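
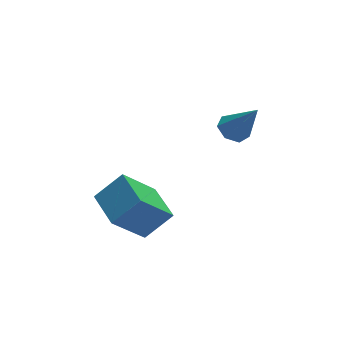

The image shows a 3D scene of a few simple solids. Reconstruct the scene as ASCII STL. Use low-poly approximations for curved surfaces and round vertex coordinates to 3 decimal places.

solid 
facet normal -0.689 -0.093 0.718
outer loop
vertex -2.711 0.443 -1.283
vertex -2.698 2.246 -1.037
vertex -3.848 0.597 -2.354
endloop
endfacet
facet normal -0.006 -0.991 -0.136
outer loop
vertex -2.402 0.794 -3.863
vertex -2.711 0.443 -1.283
vertex -3.848 0.597 -2.354
endloop
endfacet
facet normal -0.689 -0.094 0.719
outer loop
vertex -3.848 0.597 -2.354
vertex -2.698 2.246 -1.037
vertex -3.836 2.4 -2.107
endloop
endfacet
facet normal -0.725 0.098 -0.682
outer loop
vertex -3.836 2.4 -2.107
vertex -2.402 0.794 -3.863
vertex -3.848 0.597 -2.354
endloop
endfacet
facet normal 0.725 -0.098 0.682
outer loop
vertex -2.711 0.443 -1.283
vertex -1.252 2.443 -2.546
vertex -2.698 2.246 -1.037
endloop
endfacet
facet normal -0.007 -0.991 -0.136
outer loop
vertex -1.264 0.64 -2.793
vertex -2.711 0.443 -1.283
vertex -2.402 0.794 -3.863
endloop
endfacet
facet normal 0.725 -0.098 0.682
outer loop
vertex -1.264 0.64 -2.793
vertex -1.252 2.443 -2.546
vertex -2.711 0.443 -1.283
endloop
endfacet
facet normal 0.007 0.991 0.136
outer loop
vertex -2.698 2.246 -1.037
vertex -1.252 2.443 -2.546
vertex -3.836 2.4 -2.107
endloop
endfacet
facet normal -0.725 0.098 -0.682
outer loop
vertex -2.389 2.597 -3.617
vertex -2.402 0.794 -3.863
vertex -3.836 2.4 -2.107
endloop
endfacet
facet normal 0.007 0.991 0.136
outer loop
vertex -3.836 2.4 -2.107
vertex -1.252 2.443 -2.546
vertex -2.389 2.597 -3.617
endloop
endfacet
facet normal 0.689 0.093 -0.719
outer loop
vertex -2.389 2.597 -3.617
vertex -1.264 0.64 -2.793
vertex -2.402 0.794 -3.863
endloop
endfacet
facet normal 0.689 0.094 -0.718
outer loop
vertex -1.252 2.443 -2.546
vertex -1.264 0.64 -2.793
vertex -2.389 2.597 -3.617
endloop
endfacet
facet normal -0.266 0.510 -0.818
outer loop
vertex 2.26 1.482 0.902
vertex 1.563 1.291 1.01
vertex 1.919 1.878 1.26
endloop
endfacet
facet normal 0.843 0.395 0.366
outer loop
vertex 2.26 1.482 0.902
vertex 1.919 1.878 1.26
vertex 2.077 0.309 2.59
endloop
endfacet
facet normal -0.265 0.509 -0.819
outer loop
vertex 1.919 1.878 1.26
vertex 1.563 1.291 1.01
vertex 1.31 1.833 1.429
endloop
endfacet
facet normal 0.159 0.648 0.745
outer loop
vertex 1.919 1.878 1.26
vertex 1.31 1.833 1.429
vertex 2.077 0.309 2.59
endloop
endfacet
facet normal -0.266 0.509 -0.819
outer loop
vertex 1.31 1.833 1.429
vertex 1.563 1.291 1.01
vertex 0.892 1.38 1.283
endloop
endfacet
facet normal -0.579 0.289 0.762
outer loop
vertex 1.31 1.833 1.429
vertex 0.892 1.38 1.283
vertex 2.077 0.309 2.59
endloop
endfacet
facet normal -0.266 0.509 -0.819
outer loop
vertex 0.892 1.38 1.283
vertex 1.563 1.291 1.01
vertex 0.98 0.86 0.931
endloop
endfacet
facet normal -0.817 -0.412 0.404
outer loop
vertex 0.892 1.38 1.283
vertex 0.98 0.86 0.931
vertex 2.077 0.309 2.59
endloop
endfacet
facet normal -0.265 0.509 -0.819
outer loop
vertex 0.98 0.86 0.931
vertex 1.563 1.291 1.01
vertex 1.507 0.665 0.639
endloop
endfacet
facet normal -0.375 -0.925 -0.059
outer loop
vertex 0.98 0.86 0.931
vertex 1.507 0.665 0.639
vertex 2.077 0.309 2.59
endloop
endfacet
facet normal -0.266 0.509 -0.819
outer loop
vertex 1.507 0.665 0.639
vertex 1.563 1.291 1.01
vertex 2.077 0.942 0.626
endloop
endfacet
facet normal 0.415 -0.866 -0.279
outer loop
vertex 1.507 0.665 0.639
vertex 2.077 0.942 0.626
vertex 2.077 0.309 2.59
endloop
endfacet
facet normal -0.266 0.509 -0.819
outer loop
vertex 2.077 0.942 0.626
vertex 1.563 1.291 1.01
vertex 2.26 1.482 0.902
endloop
endfacet
facet normal 0.956 -0.278 -0.090
outer loop
vertex 2.077 0.942 0.626
vertex 2.26 1.482 0.902
vertex 2.077 0.309 2.59
endloop
endfacet

endsolid


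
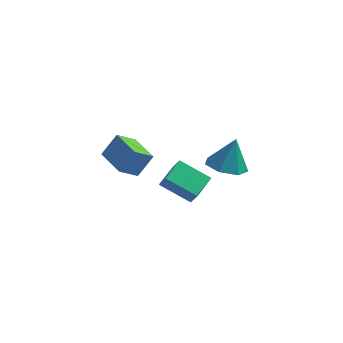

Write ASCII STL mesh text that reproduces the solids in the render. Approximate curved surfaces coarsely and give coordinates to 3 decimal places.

solid 
facet normal -0.695 0.713 0.086
outer loop
vertex -2.927 2.189 0.081
vertex -2.21 2.974 -0.632
vertex -3.584 1.694 -1.126
endloop
endfacet
facet normal -0.560 -0.613 0.557
outer loop
vertex -2.27 0.346 -1.288
vertex -2.927 2.189 0.081
vertex -3.584 1.694 -1.126
endloop
endfacet
facet normal -0.696 0.713 0.086
outer loop
vertex -3.584 1.694 -1.126
vertex -2.21 2.974 -0.632
vertex -2.867 2.479 -1.838
endloop
endfacet
facet normal -0.450 -0.339 -0.826
outer loop
vertex -2.867 2.479 -1.838
vertex -2.27 0.346 -1.288
vertex -3.584 1.694 -1.126
endloop
endfacet
facet normal 0.450 0.339 0.826
outer loop
vertex -2.927 2.189 0.081
vertex -0.896 1.626 -0.794
vertex -2.21 2.974 -0.632
endloop
endfacet
facet normal -0.560 -0.613 0.557
outer loop
vertex -1.613 0.841 -0.082
vertex -2.927 2.189 0.081
vertex -2.27 0.346 -1.288
endloop
endfacet
facet normal 0.450 0.339 0.826
outer loop
vertex -1.613 0.841 -0.082
vertex -0.896 1.626 -0.794
vertex -2.927 2.189 0.081
endloop
endfacet
facet normal 0.560 0.613 -0.557
outer loop
vertex -2.21 2.974 -0.632
vertex -0.896 1.626 -0.794
vertex -2.867 2.479 -1.838
endloop
endfacet
facet normal -0.450 -0.339 -0.826
outer loop
vertex -1.553 1.131 -2.001
vertex -2.27 0.346 -1.288
vertex -2.867 2.479 -1.838
endloop
endfacet
facet normal 0.560 0.613 -0.557
outer loop
vertex -2.867 2.479 -1.838
vertex -0.896 1.626 -0.794
vertex -1.553 1.131 -2.001
endloop
endfacet
facet normal 0.695 -0.713 -0.086
outer loop
vertex -1.553 1.131 -2.001
vertex -1.613 0.841 -0.082
vertex -2.27 0.346 -1.288
endloop
endfacet
facet normal 0.696 -0.713 -0.086
outer loop
vertex -0.896 1.626 -0.794
vertex -1.613 0.841 -0.082
vertex -1.553 1.131 -2.001
endloop
endfacet
facet normal -0.211 -0.212 -0.954
outer loop
vertex 4.048 -0.64 1.027
vertex 3.504 -1.507 1.34
vertex 3.145 -0.509 1.198
endloop
endfacet
facet normal 0.185 0.950 0.251
outer loop
vertex 4.048 -0.64 1.027
vertex 3.145 -0.509 1.198
vertex 3.876 -1.133 3.02
endloop
endfacet
facet normal -0.212 -0.212 -0.954
outer loop
vertex 3.145 -0.509 1.198
vertex 3.504 -1.507 1.34
vertex 2.512 -1.129 1.476
endloop
endfacet
facet normal -0.513 0.728 0.455
outer loop
vertex 3.145 -0.509 1.198
vertex 2.512 -1.129 1.476
vertex 3.876 -1.133 3.02
endloop
endfacet
facet normal -0.212 -0.212 -0.954
outer loop
vertex 2.512 -1.129 1.476
vertex 3.504 -1.507 1.34
vertex 2.626 -2.033 1.652
endloop
endfacet
facet normal -0.749 0.034 0.662
outer loop
vertex 2.512 -1.129 1.476
vertex 2.626 -2.033 1.652
vertex 3.876 -1.133 3.02
endloop
endfacet
facet normal -0.212 -0.212 -0.954
outer loop
vertex 2.626 -2.033 1.652
vertex 3.504 -1.507 1.34
vertex 3.401 -2.541 1.593
endloop
endfacet
facet normal -0.344 -0.608 0.715
outer loop
vertex 2.626 -2.033 1.652
vertex 3.401 -2.541 1.593
vertex 3.876 -1.133 3.02
endloop
endfacet
facet normal -0.211 -0.212 -0.954
outer loop
vertex 3.401 -2.541 1.593
vertex 3.504 -1.507 1.34
vertex 4.254 -2.27 1.344
endloop
endfacet
facet normal 0.395 -0.716 0.575
outer loop
vertex 3.401 -2.541 1.593
vertex 4.254 -2.27 1.344
vertex 3.876 -1.133 3.02
endloop
endfacet
facet normal -0.211 -0.212 -0.954
outer loop
vertex 4.254 -2.27 1.344
vertex 3.504 -1.507 1.34
vertex 4.542 -1.424 1.092
endloop
endfacet
facet normal 0.914 -0.208 0.347
outer loop
vertex 4.254 -2.27 1.344
vertex 4.542 -1.424 1.092
vertex 3.876 -1.133 3.02
endloop
endfacet
facet normal -0.211 -0.212 -0.954
outer loop
vertex 4.542 -1.424 1.092
vertex 3.504 -1.507 1.34
vertex 4.048 -0.64 1.027
endloop
endfacet
facet normal 0.821 0.534 0.203
outer loop
vertex 4.542 -1.424 1.092
vertex 4.048 -0.64 1.027
vertex 3.876 -1.133 3.02
endloop
endfacet
facet normal -0.449 0.376 -0.811
outer loop
vertex -0.566 4.122 -3.117
vertex 1.102 4.028 -4.083
vertex -0.917 2.697 -3.583
endloop
endfacet
facet normal -0.864 0.049 0.501
outer loop
vertex -0.482 2.332 -2.797
vertex -0.566 4.122 -3.117
vertex -0.917 2.697 -3.583
endloop
endfacet
facet normal -0.448 0.375 -0.811
outer loop
vertex -0.917 2.697 -3.583
vertex 1.102 4.028 -4.083
vertex 0.751 2.602 -4.549
endloop
endfacet
facet normal -0.228 -0.925 -0.303
outer loop
vertex 0.751 2.602 -4.549
vertex -0.482 2.332 -2.797
vertex -0.917 2.697 -3.583
endloop
endfacet
facet normal 0.228 0.925 0.303
outer loop
vertex -0.566 4.122 -3.117
vertex 1.537 3.663 -3.297
vertex 1.102 4.028 -4.083
endloop
endfacet
facet normal -0.864 0.049 0.501
outer loop
vertex -0.131 3.758 -2.331
vertex -0.566 4.122 -3.117
vertex -0.482 2.332 -2.797
endloop
endfacet
facet normal 0.228 0.926 0.302
outer loop
vertex -0.131 3.758 -2.331
vertex 1.537 3.663 -3.297
vertex -0.566 4.122 -3.117
endloop
endfacet
facet normal 0.864 -0.049 -0.501
outer loop
vertex 1.102 4.028 -4.083
vertex 1.537 3.663 -3.297
vertex 0.751 2.602 -4.549
endloop
endfacet
facet normal -0.227 -0.926 -0.303
outer loop
vertex 1.186 2.238 -3.763
vertex -0.482 2.332 -2.797
vertex 0.751 2.602 -4.549
endloop
endfacet
facet normal 0.864 -0.049 -0.501
outer loop
vertex 0.751 2.602 -4.549
vertex 1.537 3.663 -3.297
vertex 1.186 2.238 -3.763
endloop
endfacet
facet normal 0.449 -0.375 0.811
outer loop
vertex 1.186 2.238 -3.763
vertex -0.131 3.758 -2.331
vertex -0.482 2.332 -2.797
endloop
endfacet
facet normal 0.448 -0.376 0.811
outer loop
vertex 1.537 3.663 -3.297
vertex -0.131 3.758 -2.331
vertex 1.186 2.238 -3.763
endloop
endfacet

endsolid


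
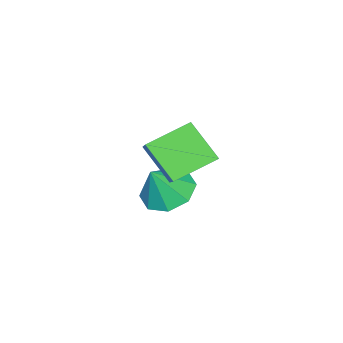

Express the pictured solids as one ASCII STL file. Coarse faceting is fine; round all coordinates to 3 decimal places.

solid 
facet normal -0.755 0.522 0.397
outer loop
vertex -0.475 -2.52 0.842
vertex 0.921 -1.46 2.104
vertex -0.283 -1.306 -0.39
endloop
endfacet
facet normal -0.646 -0.491 -0.584
outer loop
vertex 1.039 -2.22 -1.084
vertex -0.475 -2.52 0.842
vertex -0.283 -1.306 -0.39
endloop
endfacet
facet normal -0.755 0.522 0.397
outer loop
vertex -0.283 -1.306 -0.39
vertex 0.921 -1.46 2.104
vertex 1.113 -0.246 0.872
endloop
endfacet
facet normal 0.111 0.697 -0.708
outer loop
vertex 1.113 -0.246 0.872
vertex 1.039 -2.22 -1.084
vertex -0.283 -1.306 -0.39
endloop
endfacet
facet normal -0.111 -0.697 0.708
outer loop
vertex -0.475 -2.52 0.842
vertex 2.243 -2.374 1.41
vertex 0.921 -1.46 2.104
endloop
endfacet
facet normal -0.646 -0.491 -0.584
outer loop
vertex 0.847 -3.434 0.148
vertex -0.475 -2.52 0.842
vertex 1.039 -2.22 -1.084
endloop
endfacet
facet normal -0.111 -0.697 0.708
outer loop
vertex 0.847 -3.434 0.148
vertex 2.243 -2.374 1.41
vertex -0.475 -2.52 0.842
endloop
endfacet
facet normal 0.646 0.491 0.584
outer loop
vertex 0.921 -1.46 2.104
vertex 2.243 -2.374 1.41
vertex 1.113 -0.246 0.872
endloop
endfacet
facet normal 0.111 0.697 -0.708
outer loop
vertex 2.435 -1.16 0.178
vertex 1.039 -2.22 -1.084
vertex 1.113 -0.246 0.872
endloop
endfacet
facet normal 0.646 0.491 0.584
outer loop
vertex 1.113 -0.246 0.872
vertex 2.243 -2.374 1.41
vertex 2.435 -1.16 0.178
endloop
endfacet
facet normal 0.755 -0.522 -0.397
outer loop
vertex 2.435 -1.16 0.178
vertex 0.847 -3.434 0.148
vertex 1.039 -2.22 -1.084
endloop
endfacet
facet normal 0.755 -0.522 -0.397
outer loop
vertex 2.243 -2.374 1.41
vertex 0.847 -3.434 0.148
vertex 2.435 -1.16 0.178
endloop
endfacet
facet normal -0.502 0.136 -0.854
outer loop
vertex 0.147 -3.716 -3.569
vertex -0.749 -3.465 -3.002
vertex 0.091 -2.9 -3.406
endloop
endfacet
facet normal 0.997 0.056 0.061
outer loop
vertex 0.147 -3.716 -3.569
vertex 0.091 -2.9 -3.406
vertex 0.029 -3.675 -1.678
endloop
endfacet
facet normal -0.502 0.135 -0.854
outer loop
vertex 0.091 -2.9 -3.406
vertex -0.749 -3.465 -3.002
vertex -0.458 -2.415 -3.007
endloop
endfacet
facet normal 0.744 0.599 0.295
outer loop
vertex 0.091 -2.9 -3.406
vertex -0.458 -2.415 -3.007
vertex 0.029 -3.675 -1.678
endloop
endfacet
facet normal -0.503 0.135 -0.854
outer loop
vertex -0.458 -2.415 -3.007
vertex -0.749 -3.465 -3.002
vertex -1.177 -2.545 -2.604
endloop
endfacet
facet normal 0.217 0.747 0.628
outer loop
vertex -0.458 -2.415 -3.007
vertex -1.177 -2.545 -2.604
vertex 0.029 -3.675 -1.678
endloop
endfacet
facet normal -0.502 0.136 -0.854
outer loop
vertex -1.177 -2.545 -2.604
vertex -0.749 -3.465 -3.002
vertex -1.646 -3.214 -2.435
endloop
endfacet
facet normal -0.278 0.414 0.867
outer loop
vertex -1.177 -2.545 -2.604
vertex -1.646 -3.214 -2.435
vertex 0.029 -3.675 -1.678
endloop
endfacet
facet normal -0.502 0.136 -0.854
outer loop
vertex -1.646 -3.214 -2.435
vertex -0.749 -3.465 -3.002
vertex -1.589 -4.03 -2.598
endloop
endfacet
facet normal -0.449 -0.205 0.869
outer loop
vertex -1.646 -3.214 -2.435
vertex -1.589 -4.03 -2.598
vertex 0.029 -3.675 -1.678
endloop
endfacet
facet normal -0.502 0.135 -0.854
outer loop
vertex -1.589 -4.03 -2.598
vertex -0.749 -3.465 -3.002
vertex -1.04 -4.515 -2.997
endloop
endfacet
facet normal -0.198 -0.746 0.635
outer loop
vertex -1.589 -4.03 -2.598
vertex -1.04 -4.515 -2.997
vertex 0.029 -3.675 -1.678
endloop
endfacet
facet normal -0.503 0.135 -0.854
outer loop
vertex -1.04 -4.515 -2.997
vertex -0.749 -3.465 -3.002
vertex -0.321 -4.385 -3.4
endloop
endfacet
facet normal 0.331 -0.894 0.302
outer loop
vertex -1.04 -4.515 -2.997
vertex -0.321 -4.385 -3.4
vertex 0.029 -3.675 -1.678
endloop
endfacet
facet normal -0.502 0.136 -0.854
outer loop
vertex -0.321 -4.385 -3.4
vertex -0.749 -3.465 -3.002
vertex 0.147 -3.716 -3.569
endloop
endfacet
facet normal 0.825 -0.561 0.064
outer loop
vertex -0.321 -4.385 -3.4
vertex 0.147 -3.716 -3.569
vertex 0.029 -3.675 -1.678
endloop
endfacet

endsolid


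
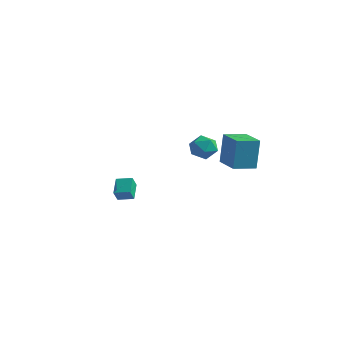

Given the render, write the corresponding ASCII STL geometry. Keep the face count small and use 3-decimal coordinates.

solid 
facet normal -0.885 0.461 -0.072
outer loop
vertex 2.829 1.56 2.841
vertex 3.482 2.785 2.657
vertex 2.834 1.259 0.854
endloop
endfacet
facet normal -0.466 -0.875 0.131
outer loop
vertex 4.418 0.435 0.983
vertex 2.829 1.56 2.841
vertex 2.834 1.259 0.854
endloop
endfacet
facet normal -0.885 0.461 -0.072
outer loop
vertex 2.834 1.259 0.854
vertex 3.482 2.785 2.657
vertex 3.487 2.484 0.67
endloop
endfacet
facet normal 0.003 -0.150 -0.989
outer loop
vertex 3.487 2.484 0.67
vertex 4.418 0.435 0.983
vertex 2.834 1.259 0.854
endloop
endfacet
facet normal -0.003 0.150 0.989
outer loop
vertex 2.829 1.56 2.841
vertex 5.066 1.961 2.786
vertex 3.482 2.785 2.657
endloop
endfacet
facet normal -0.466 -0.875 0.131
outer loop
vertex 4.413 0.736 2.97
vertex 2.829 1.56 2.841
vertex 4.418 0.435 0.983
endloop
endfacet
facet normal -0.003 0.150 0.989
outer loop
vertex 4.413 0.736 2.97
vertex 5.066 1.961 2.786
vertex 2.829 1.56 2.841
endloop
endfacet
facet normal 0.466 0.875 -0.131
outer loop
vertex 3.482 2.785 2.657
vertex 5.066 1.961 2.786
vertex 3.487 2.484 0.67
endloop
endfacet
facet normal 0.003 -0.150 -0.989
outer loop
vertex 5.071 1.66 0.799
vertex 4.418 0.435 0.983
vertex 3.487 2.484 0.67
endloop
endfacet
facet normal 0.466 0.875 -0.131
outer loop
vertex 3.487 2.484 0.67
vertex 5.066 1.961 2.786
vertex 5.071 1.66 0.799
endloop
endfacet
facet normal 0.885 -0.461 0.072
outer loop
vertex 5.071 1.66 0.799
vertex 4.413 0.736 2.97
vertex 4.418 0.435 0.983
endloop
endfacet
facet normal 0.885 -0.461 0.072
outer loop
vertex 5.066 1.961 2.786
vertex 4.413 0.736 2.97
vertex 5.071 1.66 0.799
endloop
endfacet
facet normal -0.340 0.770 0.541
outer loop
vertex 3.103 -0.599 2.902
vertex 3.344 -1.014 3.644
vertex 3.912 -0.476 3.235
endloop
endfacet
facet normal -0.110 0.989 -0.099
outer loop
vertex 3.103 -0.599 2.902
vertex 3.912 -0.476 3.235
vertex 3.803 -0.575 2.364
endloop
endfacet
facet normal -0.482 0.639 -0.599
outer loop
vertex 3.103 -0.599 2.902
vertex 3.803 -0.575 2.364
vertex 3.168 -1.175 2.235
endloop
endfacet
facet normal -0.942 0.204 -0.268
outer loop
vertex 3.103 -0.599 2.902
vertex 3.168 -1.175 2.235
vertex 2.884 -1.446 3.026
endloop
endfacet
facet normal -0.854 0.285 0.436
outer loop
vertex 3.103 -0.599 2.902
vertex 2.884 -1.446 3.026
vertex 3.344 -1.014 3.644
endloop
endfacet
facet normal 0.575 0.802 -0.163
outer loop
vertex 3.803 -0.575 2.364
vertex 3.912 -0.476 3.235
vertex 4.476 -0.974 2.774
endloop
endfacet
facet normal 0.203 0.448 0.871
outer loop
vertex 3.912 -0.476 3.235
vertex 3.344 -1.014 3.644
vertex 4.192 -1.245 3.565
endloop
endfacet
facet normal -0.627 -0.337 0.702
outer loop
vertex 3.344 -1.014 3.644
vertex 2.884 -1.446 3.026
vertex 3.557 -1.845 3.436
endloop
endfacet
facet normal -0.769 -0.467 -0.436
outer loop
vertex 2.884 -1.446 3.026
vertex 3.168 -1.175 2.235
vertex 3.448 -1.944 2.565
endloop
endfacet
facet normal -0.026 0.236 -0.971
outer loop
vertex 3.168 -1.175 2.235
vertex 3.803 -0.575 2.364
vertex 4.016 -1.406 2.156
endloop
endfacet
facet normal 0.942 -0.204 0.268
outer loop
vertex 4.257 -1.821 2.898
vertex 4.476 -0.974 2.774
vertex 4.192 -1.245 3.565
endloop
endfacet
facet normal 0.482 -0.639 0.599
outer loop
vertex 4.257 -1.821 2.898
vertex 4.192 -1.245 3.565
vertex 3.557 -1.845 3.436
endloop
endfacet
facet normal 0.110 -0.989 0.099
outer loop
vertex 4.257 -1.821 2.898
vertex 3.557 -1.845 3.436
vertex 3.448 -1.944 2.565
endloop
endfacet
facet normal 0.340 -0.770 -0.541
outer loop
vertex 4.257 -1.821 2.898
vertex 3.448 -1.944 2.565
vertex 4.016 -1.406 2.156
endloop
endfacet
facet normal 0.854 -0.285 -0.436
outer loop
vertex 4.257 -1.821 2.898
vertex 4.016 -1.406 2.156
vertex 4.476 -0.974 2.774
endloop
endfacet
facet normal 0.769 0.467 0.436
outer loop
vertex 4.192 -1.245 3.565
vertex 4.476 -0.974 2.774
vertex 3.912 -0.476 3.235
endloop
endfacet
facet normal 0.026 -0.236 0.971
outer loop
vertex 3.557 -1.845 3.436
vertex 4.192 -1.245 3.565
vertex 3.344 -1.014 3.644
endloop
endfacet
facet normal -0.575 -0.802 0.163
outer loop
vertex 3.448 -1.944 2.565
vertex 3.557 -1.845 3.436
vertex 2.884 -1.446 3.026
endloop
endfacet
facet normal -0.203 -0.448 -0.871
outer loop
vertex 4.016 -1.406 2.156
vertex 3.448 -1.944 2.565
vertex 3.168 -1.175 2.235
endloop
endfacet
facet normal 0.627 0.337 -0.702
outer loop
vertex 4.476 -0.974 2.774
vertex 4.016 -1.406 2.156
vertex 3.803 -0.575 2.364
endloop
endfacet
facet normal -0.873 -0.461 -0.159
outer loop
vertex -3.567 -0.419 -2.782
vertex -4.158 0.465 -2.106
vertex -3.686 0.058 -3.511
endloop
endfacet
facet normal 0.469 -0.702 -0.536
outer loop
vertex -2.822 0.515 -3.354
vertex -3.567 -0.419 -2.782
vertex -3.686 0.058 -3.511
endloop
endfacet
facet normal -0.873 -0.461 -0.160
outer loop
vertex -3.686 0.058 -3.511
vertex -4.158 0.465 -2.106
vertex -4.277 0.943 -2.836
endloop
endfacet
facet normal -0.136 0.542 -0.829
outer loop
vertex -4.277 0.943 -2.836
vertex -2.822 0.515 -3.354
vertex -3.686 0.058 -3.511
endloop
endfacet
facet normal 0.136 -0.543 0.829
outer loop
vertex -3.567 -0.419 -2.782
vertex -3.294 0.922 -1.949
vertex -4.158 0.465 -2.106
endloop
endfacet
facet normal 0.469 -0.702 -0.536
outer loop
vertex -2.703 0.037 -2.624
vertex -3.567 -0.419 -2.782
vertex -2.822 0.515 -3.354
endloop
endfacet
facet normal 0.135 -0.542 0.829
outer loop
vertex -2.703 0.037 -2.624
vertex -3.294 0.922 -1.949
vertex -3.567 -0.419 -2.782
endloop
endfacet
facet normal -0.469 0.702 0.536
outer loop
vertex -4.158 0.465 -2.106
vertex -3.294 0.922 -1.949
vertex -4.277 0.943 -2.836
endloop
endfacet
facet normal -0.135 0.543 -0.829
outer loop
vertex -3.413 1.399 -2.678
vertex -2.822 0.515 -3.354
vertex -4.277 0.943 -2.836
endloop
endfacet
facet normal -0.469 0.702 0.536
outer loop
vertex -4.277 0.943 -2.836
vertex -3.294 0.922 -1.949
vertex -3.413 1.399 -2.678
endloop
endfacet
facet normal 0.873 0.461 0.160
outer loop
vertex -3.413 1.399 -2.678
vertex -2.703 0.037 -2.624
vertex -2.822 0.515 -3.354
endloop
endfacet
facet normal 0.873 0.461 0.159
outer loop
vertex -3.294 0.922 -1.949
vertex -2.703 0.037 -2.624
vertex -3.413 1.399 -2.678
endloop
endfacet

endsolid


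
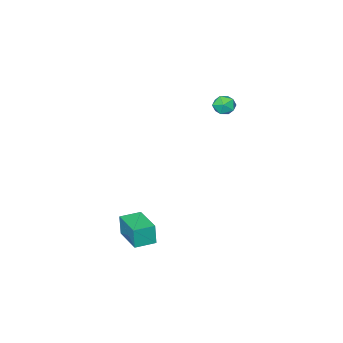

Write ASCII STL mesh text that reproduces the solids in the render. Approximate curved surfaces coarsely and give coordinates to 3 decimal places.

solid 
facet normal -0.943 0.334 0.019
outer loop
vertex 2.861 -0.791 -2.7
vertex 3.442 0.843 -2.563
vertex 2.871 -0.699 -3.836
endloop
endfacet
facet normal -0.334 -0.939 -0.079
outer loop
vertex 3.898 -1.063 -3.857
vertex 2.861 -0.791 -2.7
vertex 2.871 -0.699 -3.836
endloop
endfacet
facet normal -0.943 0.334 0.019
outer loop
vertex 2.871 -0.699 -3.836
vertex 3.442 0.843 -2.563
vertex 3.452 0.935 -3.699
endloop
endfacet
facet normal 0.008 0.081 -0.997
outer loop
vertex 3.452 0.935 -3.699
vertex 3.898 -1.063 -3.857
vertex 2.871 -0.699 -3.836
endloop
endfacet
facet normal -0.008 -0.081 0.997
outer loop
vertex 2.861 -0.791 -2.7
vertex 4.469 0.479 -2.584
vertex 3.442 0.843 -2.563
endloop
endfacet
facet normal -0.334 -0.939 -0.079
outer loop
vertex 3.888 -1.155 -2.721
vertex 2.861 -0.791 -2.7
vertex 3.898 -1.063 -3.857
endloop
endfacet
facet normal -0.008 -0.081 0.997
outer loop
vertex 3.888 -1.155 -2.721
vertex 4.469 0.479 -2.584
vertex 2.861 -0.791 -2.7
endloop
endfacet
facet normal 0.334 0.939 0.079
outer loop
vertex 3.442 0.843 -2.563
vertex 4.469 0.479 -2.584
vertex 3.452 0.935 -3.699
endloop
endfacet
facet normal 0.008 0.081 -0.997
outer loop
vertex 4.479 0.571 -3.72
vertex 3.898 -1.063 -3.857
vertex 3.452 0.935 -3.699
endloop
endfacet
facet normal 0.334 0.939 0.079
outer loop
vertex 3.452 0.935 -3.699
vertex 4.469 0.479 -2.584
vertex 4.479 0.571 -3.72
endloop
endfacet
facet normal 0.943 -0.334 -0.019
outer loop
vertex 4.479 0.571 -3.72
vertex 3.888 -1.155 -2.721
vertex 3.898 -1.063 -3.857
endloop
endfacet
facet normal 0.943 -0.334 -0.019
outer loop
vertex 4.469 0.479 -2.584
vertex 3.888 -1.155 -2.721
vertex 4.479 0.571 -3.72
endloop
endfacet
facet normal 0.178 0.345 0.922
outer loop
vertex -1.654 0.737 3.892
vertex -1.299 0.207 4.022
vertex -1.014 0.736 3.769
endloop
endfacet
facet normal 0.090 0.883 0.462
outer loop
vertex -1.654 0.737 3.892
vertex -1.014 0.736 3.769
vertex -1.427 1.002 3.341
endloop
endfacet
facet normal -0.554 0.816 0.164
outer loop
vertex -1.654 0.737 3.892
vertex -1.427 1.002 3.341
vertex -1.968 0.637 3.329
endloop
endfacet
facet normal -0.866 0.237 0.441
outer loop
vertex -1.654 0.737 3.892
vertex -1.968 0.637 3.329
vertex -1.888 0.146 3.75
endloop
endfacet
facet normal -0.414 -0.054 0.909
outer loop
vertex -1.654 0.737 3.892
vertex -1.888 0.146 3.75
vertex -1.299 0.207 4.022
endloop
endfacet
facet normal 0.580 0.812 -0.055
outer loop
vertex -1.427 1.002 3.341
vertex -1.014 0.736 3.769
vertex -0.932 0.634 3.13
endloop
endfacet
facet normal 0.720 -0.057 0.691
outer loop
vertex -1.014 0.736 3.769
vertex -1.299 0.207 4.022
vertex -0.852 0.143 3.551
endloop
endfacet
facet normal -0.237 -0.703 0.671
outer loop
vertex -1.299 0.207 4.022
vertex -1.888 0.146 3.75
vertex -1.393 -0.222 3.539
endloop
endfacet
facet normal -0.969 -0.233 -0.087
outer loop
vertex -1.888 0.146 3.75
vertex -1.968 0.637 3.329
vertex -1.806 0.044 3.111
endloop
endfacet
facet normal -0.464 0.705 -0.536
outer loop
vertex -1.968 0.637 3.329
vertex -1.427 1.002 3.341
vertex -1.521 0.573 2.858
endloop
endfacet
facet normal 0.866 -0.237 -0.441
outer loop
vertex -1.166 0.043 2.988
vertex -0.932 0.634 3.13
vertex -0.852 0.143 3.551
endloop
endfacet
facet normal 0.554 -0.816 -0.164
outer loop
vertex -1.166 0.043 2.988
vertex -0.852 0.143 3.551
vertex -1.393 -0.222 3.539
endloop
endfacet
facet normal -0.090 -0.883 -0.462
outer loop
vertex -1.166 0.043 2.988
vertex -1.393 -0.222 3.539
vertex -1.806 0.044 3.111
endloop
endfacet
facet normal -0.178 -0.345 -0.922
outer loop
vertex -1.166 0.043 2.988
vertex -1.806 0.044 3.111
vertex -1.521 0.573 2.858
endloop
endfacet
facet normal 0.414 0.054 -0.909
outer loop
vertex -1.166 0.043 2.988
vertex -1.521 0.573 2.858
vertex -0.932 0.634 3.13
endloop
endfacet
facet normal 0.969 0.233 0.087
outer loop
vertex -0.852 0.143 3.551
vertex -0.932 0.634 3.13
vertex -1.014 0.736 3.769
endloop
endfacet
facet normal 0.464 -0.705 0.536
outer loop
vertex -1.393 -0.222 3.539
vertex -0.852 0.143 3.551
vertex -1.299 0.207 4.022
endloop
endfacet
facet normal -0.580 -0.812 0.055
outer loop
vertex -1.806 0.044 3.111
vertex -1.393 -0.222 3.539
vertex -1.888 0.146 3.75
endloop
endfacet
facet normal -0.720 0.057 -0.691
outer loop
vertex -1.521 0.573 2.858
vertex -1.806 0.044 3.111
vertex -1.968 0.637 3.329
endloop
endfacet
facet normal 0.237 0.703 -0.671
outer loop
vertex -0.932 0.634 3.13
vertex -1.521 0.573 2.858
vertex -1.427 1.002 3.341
endloop
endfacet

endsolid


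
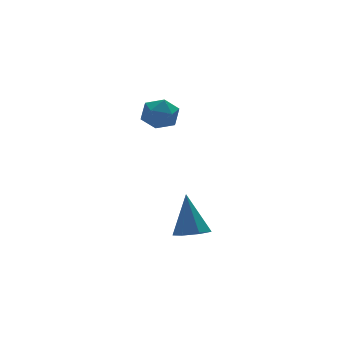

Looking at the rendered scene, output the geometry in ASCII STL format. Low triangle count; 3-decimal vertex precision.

solid 
facet normal -0.431 0.005 0.902
outer loop
vertex -1.001 3.398 1.729
vertex -1.124 2.546 1.675
vertex -0.398 2.856 2.02
endloop
endfacet
facet normal 0.059 0.522 0.851
outer loop
vertex -1.001 3.398 1.729
vertex -0.398 2.856 2.02
vertex -0.168 3.557 1.574
endloop
endfacet
facet normal -0.124 0.944 0.305
outer loop
vertex -1.001 3.398 1.729
vertex -0.168 3.557 1.574
vertex -0.753 3.681 0.953
endloop
endfacet
facet normal -0.726 0.688 0.019
outer loop
vertex -1.001 3.398 1.729
vertex -0.753 3.681 0.953
vertex -1.344 3.056 1.015
endloop
endfacet
facet normal -0.915 0.108 0.388
outer loop
vertex -1.001 3.398 1.729
vertex -1.344 3.056 1.015
vertex -1.124 2.546 1.675
endloop
endfacet
facet normal 0.684 0.218 0.696
outer loop
vertex -0.168 3.557 1.574
vertex -0.398 2.856 2.02
vertex 0.224 2.804 1.425
endloop
endfacet
facet normal -0.106 -0.618 0.779
outer loop
vertex -0.398 2.856 2.02
vertex -1.124 2.546 1.675
vertex -0.367 2.179 1.487
endloop
endfacet
facet normal -0.890 -0.453 -0.053
outer loop
vertex -1.124 2.546 1.675
vertex -1.344 3.056 1.015
vertex -0.952 2.303 0.866
endloop
endfacet
facet normal -0.582 0.486 -0.651
outer loop
vertex -1.344 3.056 1.015
vertex -0.753 3.681 0.953
vertex -0.722 3.004 0.42
endloop
endfacet
facet normal 0.390 0.901 -0.188
outer loop
vertex -0.753 3.681 0.953
vertex -0.168 3.557 1.574
vertex 0.004 3.314 0.765
endloop
endfacet
facet normal 0.726 -0.688 -0.019
outer loop
vertex -0.119 2.462 0.711
vertex 0.224 2.804 1.425
vertex -0.367 2.179 1.487
endloop
endfacet
facet normal 0.124 -0.944 -0.305
outer loop
vertex -0.119 2.462 0.711
vertex -0.367 2.179 1.487
vertex -0.952 2.303 0.866
endloop
endfacet
facet normal -0.059 -0.522 -0.851
outer loop
vertex -0.119 2.462 0.711
vertex -0.952 2.303 0.866
vertex -0.722 3.004 0.42
endloop
endfacet
facet normal 0.431 -0.005 -0.902
outer loop
vertex -0.119 2.462 0.711
vertex -0.722 3.004 0.42
vertex 0.004 3.314 0.765
endloop
endfacet
facet normal 0.915 -0.108 -0.388
outer loop
vertex -0.119 2.462 0.711
vertex 0.004 3.314 0.765
vertex 0.224 2.804 1.425
endloop
endfacet
facet normal 0.582 -0.486 0.651
outer loop
vertex -0.367 2.179 1.487
vertex 0.224 2.804 1.425
vertex -0.398 2.856 2.02
endloop
endfacet
facet normal -0.390 -0.901 0.188
outer loop
vertex -0.952 2.303 0.866
vertex -0.367 2.179 1.487
vertex -1.124 2.546 1.675
endloop
endfacet
facet normal -0.684 -0.218 -0.696
outer loop
vertex -0.722 3.004 0.42
vertex -0.952 2.303 0.866
vertex -1.344 3.056 1.015
endloop
endfacet
facet normal 0.106 0.618 -0.779
outer loop
vertex 0.004 3.314 0.765
vertex -0.722 3.004 0.42
vertex -0.753 3.681 0.953
endloop
endfacet
facet normal 0.890 0.453 0.053
outer loop
vertex 0.224 2.804 1.425
vertex 0.004 3.314 0.765
vertex -0.168 3.557 1.574
endloop
endfacet
facet normal -0.039 -0.402 -0.915
outer loop
vertex -0.857 -2.587 -2.723
vertex -1.437 -2.128 -2.9
vertex -0.691 -2.005 -2.986
endloop
endfacet
facet normal 0.922 -0.093 0.376
outer loop
vertex -0.857 -2.587 -2.723
vertex -0.691 -2.005 -2.986
vertex -1.363 -1.372 -1.18
endloop
endfacet
facet normal -0.039 -0.402 -0.915
outer loop
vertex -0.691 -2.005 -2.986
vertex -1.437 -2.128 -2.9
vertex -1.087 -1.516 -3.184
endloop
endfacet
facet normal 0.764 0.643 0.059
outer loop
vertex -0.691 -2.005 -2.986
vertex -1.087 -1.516 -3.184
vertex -1.363 -1.372 -1.18
endloop
endfacet
facet normal -0.040 -0.402 -0.915
outer loop
vertex -1.087 -1.516 -3.184
vertex -1.437 -2.128 -2.9
vertex -1.745 -1.487 -3.168
endloop
endfacet
facet normal 0.042 0.997 -0.066
outer loop
vertex -1.087 -1.516 -3.184
vertex -1.745 -1.487 -3.168
vertex -1.363 -1.372 -1.18
endloop
endfacet
facet normal -0.039 -0.401 -0.915
outer loop
vertex -1.745 -1.487 -3.168
vertex -1.437 -2.128 -2.9
vertex -2.172 -1.941 -2.951
endloop
endfacet
facet normal -0.702 0.706 0.094
outer loop
vertex -1.745 -1.487 -3.168
vertex -2.172 -1.941 -2.951
vertex -1.363 -1.372 -1.18
endloop
endfacet
facet normal -0.039 -0.402 -0.915
outer loop
vertex -2.172 -1.941 -2.951
vertex -1.437 -2.128 -2.9
vertex -2.044 -2.536 -2.695
endloop
endfacet
facet normal -0.908 -0.015 0.419
outer loop
vertex -2.172 -1.941 -2.951
vertex -2.044 -2.536 -2.695
vertex -1.363 -1.372 -1.18
endloop
endfacet
facet normal -0.039 -0.402 -0.915
outer loop
vertex -2.044 -2.536 -2.695
vertex -1.437 -2.128 -2.9
vertex -1.459 -2.823 -2.594
endloop
endfacet
facet normal -0.419 -0.619 0.664
outer loop
vertex -2.044 -2.536 -2.695
vertex -1.459 -2.823 -2.594
vertex -1.363 -1.372 -1.18
endloop
endfacet
facet normal -0.039 -0.402 -0.915
outer loop
vertex -1.459 -2.823 -2.594
vertex -1.437 -2.128 -2.9
vertex -0.857 -2.587 -2.723
endloop
endfacet
facet normal 0.395 -0.654 0.645
outer loop
vertex -1.459 -2.823 -2.594
vertex -0.857 -2.587 -2.723
vertex -1.363 -1.372 -1.18
endloop
endfacet

endsolid


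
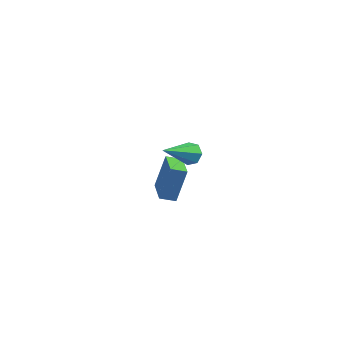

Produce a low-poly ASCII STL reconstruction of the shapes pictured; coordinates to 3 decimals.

solid 
facet normal 0.367 0.685 -0.630
outer loop
vertex 4.884 -1.913 1.053
vertex 4.353 -1.827 0.837
vertex 4.611 -1.557 1.281
endloop
endfacet
facet normal 0.647 0.007 0.763
outer loop
vertex 4.884 -1.913 1.053
vertex 4.611 -1.557 1.281
vertex 3.567 -3.293 2.183
endloop
endfacet
facet normal 0.367 0.685 -0.630
outer loop
vertex 4.611 -1.557 1.281
vertex 4.353 -1.827 0.837
vertex 4.143 -1.404 1.175
endloop
endfacet
facet normal -0.041 0.480 0.876
outer loop
vertex 4.611 -1.557 1.281
vertex 4.143 -1.404 1.175
vertex 3.567 -3.293 2.183
endloop
endfacet
facet normal 0.367 0.685 -0.629
outer loop
vertex 4.143 -1.404 1.175
vertex 4.353 -1.827 0.837
vertex 3.834 -1.57 0.814
endloop
endfacet
facet normal -0.766 0.468 0.440
outer loop
vertex 4.143 -1.404 1.175
vertex 3.834 -1.57 0.814
vertex 3.567 -3.293 2.183
endloop
endfacet
facet normal 0.367 0.685 -0.630
outer loop
vertex 3.834 -1.57 0.814
vertex 4.353 -1.827 0.837
vertex 3.915 -1.929 0.471
endloop
endfacet
facet normal -0.977 -0.017 -0.212
outer loop
vertex 3.834 -1.57 0.814
vertex 3.915 -1.929 0.471
vertex 3.567 -3.293 2.183
endloop
endfacet
facet normal 0.366 0.685 -0.629
outer loop
vertex 3.915 -1.929 0.471
vertex 4.353 -1.827 0.837
vertex 4.326 -2.211 0.403
endloop
endfacet
facet normal -0.519 -0.614 -0.595
outer loop
vertex 3.915 -1.929 0.471
vertex 4.326 -2.211 0.403
vertex 3.567 -3.293 2.183
endloop
endfacet
facet normal 0.366 0.685 -0.629
outer loop
vertex 4.326 -2.211 0.403
vertex 4.353 -1.827 0.837
vertex 4.758 -2.204 0.662
endloop
endfacet
facet normal 0.264 -0.870 -0.416
outer loop
vertex 4.326 -2.211 0.403
vertex 4.758 -2.204 0.662
vertex 3.567 -3.293 2.183
endloop
endfacet
facet normal 0.367 0.686 -0.629
outer loop
vertex 4.758 -2.204 0.662
vertex 4.353 -1.827 0.837
vertex 4.884 -1.913 1.053
endloop
endfacet
facet normal 0.783 -0.593 0.189
outer loop
vertex 4.758 -2.204 0.662
vertex 4.884 -1.913 1.053
vertex 3.567 -3.293 2.183
endloop
endfacet
facet normal -0.889 -0.336 0.311
outer loop
vertex 2.73 0.5 -2.854
vertex 2.118 1.755 -3.246
vertex 2.411 -0.164 -4.486
endloop
endfacet
facet normal 0.422 -0.866 0.270
outer loop
vertex 3.122 0.105 -4.734
vertex 2.73 0.5 -2.854
vertex 2.411 -0.164 -4.486
endloop
endfacet
facet normal -0.889 -0.337 0.311
outer loop
vertex 2.411 -0.164 -4.486
vertex 2.118 1.755 -3.246
vertex 1.799 1.091 -4.877
endloop
endfacet
facet normal -0.178 -0.371 -0.912
outer loop
vertex 1.799 1.091 -4.877
vertex 3.122 0.105 -4.734
vertex 2.411 -0.164 -4.486
endloop
endfacet
facet normal 0.177 0.371 0.911
outer loop
vertex 2.73 0.5 -2.854
vertex 2.829 2.024 -3.494
vertex 2.118 1.755 -3.246
endloop
endfacet
facet normal 0.422 -0.866 0.270
outer loop
vertex 3.441 0.769 -3.103
vertex 2.73 0.5 -2.854
vertex 3.122 0.105 -4.734
endloop
endfacet
facet normal 0.179 0.371 0.911
outer loop
vertex 3.441 0.769 -3.103
vertex 2.829 2.024 -3.494
vertex 2.73 0.5 -2.854
endloop
endfacet
facet normal -0.422 0.866 -0.270
outer loop
vertex 2.118 1.755 -3.246
vertex 2.829 2.024 -3.494
vertex 1.799 1.091 -4.877
endloop
endfacet
facet normal -0.178 -0.372 -0.911
outer loop
vertex 2.51 1.36 -5.126
vertex 3.122 0.105 -4.734
vertex 1.799 1.091 -4.877
endloop
endfacet
facet normal -0.422 0.866 -0.270
outer loop
vertex 1.799 1.091 -4.877
vertex 2.829 2.024 -3.494
vertex 2.51 1.36 -5.126
endloop
endfacet
facet normal 0.889 0.336 -0.311
outer loop
vertex 2.51 1.36 -5.126
vertex 3.441 0.769 -3.103
vertex 3.122 0.105 -4.734
endloop
endfacet
facet normal 0.889 0.337 -0.311
outer loop
vertex 2.829 2.024 -3.494
vertex 3.441 0.769 -3.103
vertex 2.51 1.36 -5.126
endloop
endfacet

endsolid


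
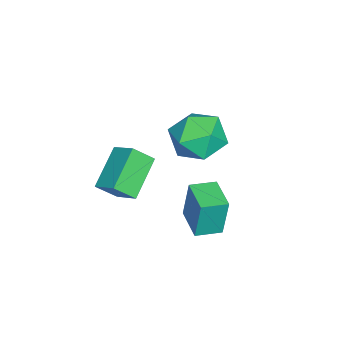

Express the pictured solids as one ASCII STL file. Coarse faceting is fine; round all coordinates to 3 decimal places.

solid 
facet normal -0.839 -0.541 0.053
outer loop
vertex -0.599 -1.529 1.98
vertex -1.18 -0.639 1.859
vertex -0.57 -1.742 0.273
endloop
endfacet
facet normal 0.543 -0.832 0.113
outer loop
vertex 0.58 -1.001 0.201
vertex -0.599 -1.529 1.98
vertex -0.57 -1.742 0.273
endloop
endfacet
facet normal -0.840 -0.540 0.053
outer loop
vertex -0.57 -1.742 0.273
vertex -1.18 -0.639 1.859
vertex -1.151 -0.851 0.153
endloop
endfacet
facet normal 0.017 -0.123 -0.992
outer loop
vertex -1.151 -0.851 0.153
vertex 0.58 -1.001 0.201
vertex -0.57 -1.742 0.273
endloop
endfacet
facet normal -0.017 0.123 0.992
outer loop
vertex -0.599 -1.529 1.98
vertex -0.03 0.102 1.787
vertex -1.18 -0.639 1.859
endloop
endfacet
facet normal 0.543 -0.832 0.113
outer loop
vertex 0.551 -0.789 1.907
vertex -0.599 -1.529 1.98
vertex 0.58 -1.001 0.201
endloop
endfacet
facet normal -0.016 0.123 0.992
outer loop
vertex 0.551 -0.789 1.907
vertex -0.03 0.102 1.787
vertex -0.599 -1.529 1.98
endloop
endfacet
facet normal -0.543 0.832 -0.113
outer loop
vertex -1.18 -0.639 1.859
vertex -0.03 0.102 1.787
vertex -1.151 -0.851 0.153
endloop
endfacet
facet normal 0.017 -0.124 -0.992
outer loop
vertex -0.001 -0.111 0.08
vertex 0.58 -1.001 0.201
vertex -1.151 -0.851 0.153
endloop
endfacet
facet normal -0.543 0.832 -0.113
outer loop
vertex -1.151 -0.851 0.153
vertex -0.03 0.102 1.787
vertex -0.001 -0.111 0.08
endloop
endfacet
facet normal 0.839 0.541 -0.053
outer loop
vertex -0.001 -0.111 0.08
vertex 0.551 -0.789 1.907
vertex 0.58 -1.001 0.201
endloop
endfacet
facet normal 0.840 0.540 -0.053
outer loop
vertex -0.03 0.102 1.787
vertex 0.551 -0.789 1.907
vertex -0.001 -0.111 0.08
endloop
endfacet
facet normal -0.592 0.801 0.089
outer loop
vertex -3.379 -0.742 2.165
vertex -4.365 -1.449 1.963
vertex -3.958 -1.276 3.11
endloop
endfacet
facet normal -0.006 0.872 0.489
outer loop
vertex -3.379 -0.742 2.165
vertex -3.958 -1.276 3.11
vertex -2.729 -1.249 3.078
endloop
endfacet
facet normal 0.561 0.825 0.059
outer loop
vertex -3.379 -0.742 2.165
vertex -2.729 -1.249 3.078
vertex -2.376 -1.406 1.91
endloop
endfacet
facet normal 0.325 0.725 -0.608
outer loop
vertex -3.379 -0.742 2.165
vertex -2.376 -1.406 1.91
vertex -3.387 -1.53 1.221
endloop
endfacet
facet normal -0.388 0.709 -0.589
outer loop
vertex -3.379 -0.742 2.165
vertex -3.387 -1.53 1.221
vertex -4.365 -1.449 1.963
endloop
endfacet
facet normal 0.017 0.324 0.946
outer loop
vertex -2.729 -1.249 3.078
vertex -3.958 -1.276 3.11
vertex -3.313 -2.27 3.439
endloop
endfacet
facet normal -0.931 0.209 0.299
outer loop
vertex -3.958 -1.276 3.11
vertex -4.365 -1.449 1.963
vertex -4.324 -2.394 2.75
endloop
endfacet
facet normal -0.600 0.061 -0.798
outer loop
vertex -4.365 -1.449 1.963
vertex -3.387 -1.53 1.221
vertex -3.971 -2.551 1.582
endloop
endfacet
facet normal 0.554 0.085 -0.828
outer loop
vertex -3.387 -1.53 1.221
vertex -2.376 -1.406 1.91
vertex -2.742 -2.524 1.55
endloop
endfacet
facet normal 0.936 0.248 0.249
outer loop
vertex -2.376 -1.406 1.91
vertex -2.729 -1.249 3.078
vertex -2.335 -2.351 2.697
endloop
endfacet
facet normal -0.325 -0.725 0.608
outer loop
vertex -3.321 -3.058 2.495
vertex -3.313 -2.27 3.439
vertex -4.324 -2.394 2.75
endloop
endfacet
facet normal -0.561 -0.825 -0.059
outer loop
vertex -3.321 -3.058 2.495
vertex -4.324 -2.394 2.75
vertex -3.971 -2.551 1.582
endloop
endfacet
facet normal 0.006 -0.872 -0.489
outer loop
vertex -3.321 -3.058 2.495
vertex -3.971 -2.551 1.582
vertex -2.742 -2.524 1.55
endloop
endfacet
facet normal 0.592 -0.801 -0.089
outer loop
vertex -3.321 -3.058 2.495
vertex -2.742 -2.524 1.55
vertex -2.335 -2.351 2.697
endloop
endfacet
facet normal 0.388 -0.709 0.589
outer loop
vertex -3.321 -3.058 2.495
vertex -2.335 -2.351 2.697
vertex -3.313 -2.27 3.439
endloop
endfacet
facet normal -0.554 -0.085 0.828
outer loop
vertex -4.324 -2.394 2.75
vertex -3.313 -2.27 3.439
vertex -3.958 -1.276 3.11
endloop
endfacet
facet normal -0.936 -0.248 -0.249
outer loop
vertex -3.971 -2.551 1.582
vertex -4.324 -2.394 2.75
vertex -4.365 -1.449 1.963
endloop
endfacet
facet normal -0.017 -0.324 -0.946
outer loop
vertex -2.742 -2.524 1.55
vertex -3.971 -2.551 1.582
vertex -3.387 -1.53 1.221
endloop
endfacet
facet normal 0.931 -0.209 -0.299
outer loop
vertex -2.335 -2.351 2.697
vertex -2.742 -2.524 1.55
vertex -2.376 -1.406 1.91
endloop
endfacet
facet normal 0.600 -0.061 0.798
outer loop
vertex -3.313 -2.27 3.439
vertex -2.335 -2.351 2.697
vertex -2.729 -1.249 3.078
endloop
endfacet
facet normal -0.833 0.147 0.533
outer loop
vertex -0.308 -4.229 3.804
vertex 0.222 -3.371 4.396
vertex -0.647 -3.52 3.079
endloop
endfacet
facet normal -0.453 -0.734 -0.506
outer loop
vertex 0.878 -3.789 2.104
vertex -0.308 -4.229 3.804
vertex -0.647 -3.52 3.079
endloop
endfacet
facet normal -0.833 0.147 0.533
outer loop
vertex -0.647 -3.52 3.079
vertex 0.222 -3.371 4.396
vertex -0.117 -2.661 3.671
endloop
endfacet
facet normal -0.317 0.663 -0.678
outer loop
vertex -0.117 -2.661 3.671
vertex 0.878 -3.789 2.104
vertex -0.647 -3.52 3.079
endloop
endfacet
facet normal 0.317 -0.663 0.678
outer loop
vertex -0.308 -4.229 3.804
vertex 1.747 -3.64 3.421
vertex 0.222 -3.371 4.396
endloop
endfacet
facet normal -0.454 -0.733 -0.506
outer loop
vertex 1.217 -4.499 2.829
vertex -0.308 -4.229 3.804
vertex 0.878 -3.789 2.104
endloop
endfacet
facet normal 0.316 -0.663 0.679
outer loop
vertex 1.217 -4.499 2.829
vertex 1.747 -3.64 3.421
vertex -0.308 -4.229 3.804
endloop
endfacet
facet normal 0.453 0.734 0.506
outer loop
vertex 0.222 -3.371 4.396
vertex 1.747 -3.64 3.421
vertex -0.117 -2.661 3.671
endloop
endfacet
facet normal -0.316 0.663 -0.678
outer loop
vertex 1.408 -2.931 2.696
vertex 0.878 -3.789 2.104
vertex -0.117 -2.661 3.671
endloop
endfacet
facet normal 0.453 0.734 0.506
outer loop
vertex -0.117 -2.661 3.671
vertex 1.747 -3.64 3.421
vertex 1.408 -2.931 2.696
endloop
endfacet
facet normal 0.833 -0.147 -0.533
outer loop
vertex 1.408 -2.931 2.696
vertex 1.217 -4.499 2.829
vertex 0.878 -3.789 2.104
endloop
endfacet
facet normal 0.833 -0.147 -0.533
outer loop
vertex 1.747 -3.64 3.421
vertex 1.217 -4.499 2.829
vertex 1.408 -2.931 2.696
endloop
endfacet

endsolid


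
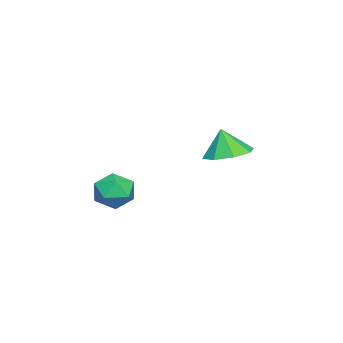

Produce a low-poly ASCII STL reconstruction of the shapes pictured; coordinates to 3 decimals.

solid 
facet normal 0.035 0.241 -0.970
outer loop
vertex 0.558 -0.23 0.64
vertex -0.33 0.007 0.667
vertex 0.465 0.448 0.805
endloop
endfacet
facet normal 0.774 -0.048 0.632
outer loop
vertex 0.558 -0.23 0.64
vertex 0.465 0.448 0.805
vertex -0.37 -0.267 1.773
endloop
endfacet
facet normal 0.035 0.241 -0.970
outer loop
vertex 0.465 0.448 0.805
vertex -0.33 0.007 0.667
vertex -0.094 0.868 0.889
endloop
endfacet
facet normal 0.466 0.470 0.749
outer loop
vertex 0.465 0.448 0.805
vertex -0.094 0.868 0.889
vertex -0.37 -0.267 1.773
endloop
endfacet
facet normal 0.034 0.241 -0.970
outer loop
vertex -0.094 0.868 0.889
vertex -0.33 0.007 0.667
vertex -0.791 0.784 0.844
endloop
endfacet
facet normal -0.125 0.628 0.768
outer loop
vertex -0.094 0.868 0.889
vertex -0.791 0.784 0.844
vertex -0.37 -0.267 1.773
endloop
endfacet
facet normal 0.034 0.241 -0.970
outer loop
vertex -0.791 0.784 0.844
vertex -0.33 0.007 0.667
vertex -1.219 0.245 0.695
endloop
endfacet
facet normal -0.657 0.335 0.676
outer loop
vertex -0.791 0.784 0.844
vertex -1.219 0.245 0.695
vertex -0.37 -0.267 1.773
endloop
endfacet
facet normal 0.034 0.240 -0.970
outer loop
vertex -1.219 0.245 0.695
vertex -0.33 0.007 0.667
vertex -1.126 -0.434 0.53
endloop
endfacet
facet normal -0.815 -0.240 0.528
outer loop
vertex -1.219 0.245 0.695
vertex -1.126 -0.434 0.53
vertex -0.37 -0.267 1.773
endloop
endfacet
facet normal 0.033 0.241 -0.970
outer loop
vertex -1.126 -0.434 0.53
vertex -0.33 0.007 0.667
vertex -0.567 -0.853 0.445
endloop
endfacet
facet normal -0.506 -0.759 0.410
outer loop
vertex -1.126 -0.434 0.53
vertex -0.567 -0.853 0.445
vertex -0.37 -0.267 1.773
endloop
endfacet
facet normal 0.035 0.241 -0.970
outer loop
vertex -0.567 -0.853 0.445
vertex -0.33 0.007 0.667
vertex 0.13 -0.769 0.491
endloop
endfacet
facet normal 0.085 -0.916 0.392
outer loop
vertex -0.567 -0.853 0.445
vertex 0.13 -0.769 0.491
vertex -0.37 -0.267 1.773
endloop
endfacet
facet normal 0.035 0.241 -0.970
outer loop
vertex 0.13 -0.769 0.491
vertex -0.33 0.007 0.667
vertex 0.558 -0.23 0.64
endloop
endfacet
facet normal 0.615 -0.622 0.484
outer loop
vertex 0.13 -0.769 0.491
vertex 0.558 -0.23 0.64
vertex -0.37 -0.267 1.773
endloop
endfacet
facet normal -0.814 -0.408 0.414
outer loop
vertex 2.854 -2.62 0.032
vertex 3.21 -3.335 0.027
vertex 3.29 -2.853 0.66
endloop
endfacet
facet normal -0.740 0.274 0.615
outer loop
vertex 2.854 -2.62 0.032
vertex 3.29 -2.853 0.66
vertex 3.345 -2.102 0.392
endloop
endfacet
facet normal -0.735 0.678 0.027
outer loop
vertex 2.854 -2.62 0.032
vertex 3.345 -2.102 0.392
vertex 3.299 -2.12 -0.405
endloop
endfacet
facet normal -0.806 0.247 -0.538
outer loop
vertex 2.854 -2.62 0.032
vertex 3.299 -2.12 -0.405
vertex 3.216 -2.882 -0.631
endloop
endfacet
facet normal -0.855 -0.424 -0.299
outer loop
vertex 2.854 -2.62 0.032
vertex 3.216 -2.882 -0.631
vertex 3.21 -3.335 0.027
endloop
endfacet
facet normal -0.105 0.341 0.934
outer loop
vertex 3.345 -2.102 0.392
vertex 3.29 -2.853 0.66
vertex 4.004 -2.498 0.611
endloop
endfacet
facet normal -0.226 -0.761 0.608
outer loop
vertex 3.29 -2.853 0.66
vertex 3.21 -3.335 0.027
vertex 3.921 -3.26 0.385
endloop
endfacet
facet normal -0.292 -0.787 -0.544
outer loop
vertex 3.21 -3.335 0.027
vertex 3.216 -2.882 -0.631
vertex 3.875 -3.278 -0.412
endloop
endfacet
facet normal -0.213 0.299 -0.930
outer loop
vertex 3.216 -2.882 -0.631
vertex 3.299 -2.12 -0.405
vertex 3.93 -2.527 -0.68
endloop
endfacet
facet normal -0.096 0.995 -0.017
outer loop
vertex 3.299 -2.12 -0.405
vertex 3.345 -2.102 0.392
vertex 4.01 -2.045 -0.047
endloop
endfacet
facet normal 0.806 -0.247 0.538
outer loop
vertex 4.366 -2.76 -0.052
vertex 4.004 -2.498 0.611
vertex 3.921 -3.26 0.385
endloop
endfacet
facet normal 0.735 -0.678 -0.027
outer loop
vertex 4.366 -2.76 -0.052
vertex 3.921 -3.26 0.385
vertex 3.875 -3.278 -0.412
endloop
endfacet
facet normal 0.740 -0.274 -0.615
outer loop
vertex 4.366 -2.76 -0.052
vertex 3.875 -3.278 -0.412
vertex 3.93 -2.527 -0.68
endloop
endfacet
facet normal 0.814 0.408 -0.414
outer loop
vertex 4.366 -2.76 -0.052
vertex 3.93 -2.527 -0.68
vertex 4.01 -2.045 -0.047
endloop
endfacet
facet normal 0.855 0.424 0.299
outer loop
vertex 4.366 -2.76 -0.052
vertex 4.01 -2.045 -0.047
vertex 4.004 -2.498 0.611
endloop
endfacet
facet normal 0.213 -0.299 0.930
outer loop
vertex 3.921 -3.26 0.385
vertex 4.004 -2.498 0.611
vertex 3.29 -2.853 0.66
endloop
endfacet
facet normal 0.096 -0.995 0.017
outer loop
vertex 3.875 -3.278 -0.412
vertex 3.921 -3.26 0.385
vertex 3.21 -3.335 0.027
endloop
endfacet
facet normal 0.105 -0.341 -0.934
outer loop
vertex 3.93 -2.527 -0.68
vertex 3.875 -3.278 -0.412
vertex 3.216 -2.882 -0.631
endloop
endfacet
facet normal 0.226 0.761 -0.608
outer loop
vertex 4.01 -2.045 -0.047
vertex 3.93 -2.527 -0.68
vertex 3.299 -2.12 -0.405
endloop
endfacet
facet normal 0.292 0.787 0.544
outer loop
vertex 4.004 -2.498 0.611
vertex 4.01 -2.045 -0.047
vertex 3.345 -2.102 0.392
endloop
endfacet

endsolid


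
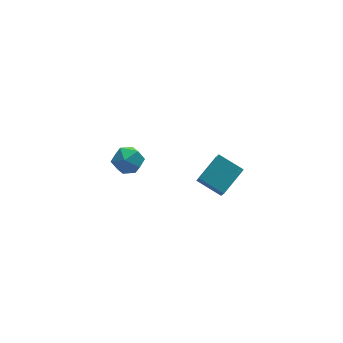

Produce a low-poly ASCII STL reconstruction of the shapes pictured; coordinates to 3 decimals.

solid 
facet normal -0.043 -0.126 0.991
outer loop
vertex -0.819 4.216 -1.01
vertex -0.92 3.136 -1.152
vertex 0.073 3.584 -1.052
endloop
endfacet
facet normal 0.353 0.443 0.824
outer loop
vertex -0.819 4.216 -1.01
vertex 0.073 3.584 -1.052
vertex 0.061 4.549 -1.566
endloop
endfacet
facet normal -0.054 0.892 0.448
outer loop
vertex -0.819 4.216 -1.01
vertex 0.061 4.549 -1.566
vertex -0.938 4.698 -1.984
endloop
endfacet
facet normal -0.702 0.600 0.383
outer loop
vertex -0.819 4.216 -1.01
vertex -0.938 4.698 -1.984
vertex -1.545 3.824 -1.728
endloop
endfacet
facet normal -0.695 -0.030 0.719
outer loop
vertex -0.819 4.216 -1.01
vertex -1.545 3.824 -1.728
vertex -0.92 3.136 -1.152
endloop
endfacet
facet normal 0.886 0.226 0.404
outer loop
vertex 0.061 4.549 -1.566
vertex 0.073 3.584 -1.052
vertex 0.505 3.676 -2.052
endloop
endfacet
facet normal 0.246 -0.696 0.674
outer loop
vertex 0.073 3.584 -1.052
vertex -0.92 3.136 -1.152
vertex -0.102 2.802 -1.796
endloop
endfacet
facet normal -0.809 -0.540 0.232
outer loop
vertex -0.92 3.136 -1.152
vertex -1.545 3.824 -1.728
vertex -1.101 2.951 -2.214
endloop
endfacet
facet normal -0.821 0.479 -0.311
outer loop
vertex -1.545 3.824 -1.728
vertex -0.938 4.698 -1.984
vertex -1.113 3.916 -2.728
endloop
endfacet
facet normal 0.228 0.952 -0.205
outer loop
vertex -0.938 4.698 -1.984
vertex 0.061 4.549 -1.566
vertex -0.12 4.364 -2.628
endloop
endfacet
facet normal 0.702 -0.600 -0.383
outer loop
vertex -0.221 3.284 -2.77
vertex 0.505 3.676 -2.052
vertex -0.102 2.802 -1.796
endloop
endfacet
facet normal 0.054 -0.892 -0.448
outer loop
vertex -0.221 3.284 -2.77
vertex -0.102 2.802 -1.796
vertex -1.101 2.951 -2.214
endloop
endfacet
facet normal -0.353 -0.443 -0.824
outer loop
vertex -0.221 3.284 -2.77
vertex -1.101 2.951 -2.214
vertex -1.113 3.916 -2.728
endloop
endfacet
facet normal 0.043 0.126 -0.991
outer loop
vertex -0.221 3.284 -2.77
vertex -1.113 3.916 -2.728
vertex -0.12 4.364 -2.628
endloop
endfacet
facet normal 0.695 0.030 -0.719
outer loop
vertex -0.221 3.284 -2.77
vertex -0.12 4.364 -2.628
vertex 0.505 3.676 -2.052
endloop
endfacet
facet normal 0.821 -0.479 0.311
outer loop
vertex -0.102 2.802 -1.796
vertex 0.505 3.676 -2.052
vertex 0.073 3.584 -1.052
endloop
endfacet
facet normal -0.228 -0.952 0.205
outer loop
vertex -1.101 2.951 -2.214
vertex -0.102 2.802 -1.796
vertex -0.92 3.136 -1.152
endloop
endfacet
facet normal -0.886 -0.226 -0.404
outer loop
vertex -1.113 3.916 -2.728
vertex -1.101 2.951 -2.214
vertex -1.545 3.824 -1.728
endloop
endfacet
facet normal -0.246 0.696 -0.674
outer loop
vertex -0.12 4.364 -2.628
vertex -1.113 3.916 -2.728
vertex -0.938 4.698 -1.984
endloop
endfacet
facet normal 0.809 0.540 -0.232
outer loop
vertex 0.505 3.676 -2.052
vertex -0.12 4.364 -2.628
vertex 0.061 4.549 -1.566
endloop
endfacet
facet normal -0.622 0.666 0.411
outer loop
vertex 1.108 -3.672 3.102
vertex 2.572 -2.823 3.943
vertex 1.254 -2.892 2.06
endloop
endfacet
facet normal -0.774 -0.450 -0.445
outer loop
vertex 2.288 -3.997 1.377
vertex 1.108 -3.672 3.102
vertex 1.254 -2.892 2.06
endloop
endfacet
facet normal -0.622 0.666 0.411
outer loop
vertex 1.254 -2.892 2.06
vertex 2.572 -2.823 3.943
vertex 2.718 -2.043 2.901
endloop
endfacet
facet normal 0.111 0.596 -0.795
outer loop
vertex 2.718 -2.043 2.901
vertex 2.288 -3.997 1.377
vertex 1.254 -2.892 2.06
endloop
endfacet
facet normal -0.111 -0.596 0.795
outer loop
vertex 1.108 -3.672 3.102
vertex 3.606 -3.928 3.26
vertex 2.572 -2.823 3.943
endloop
endfacet
facet normal -0.774 -0.450 -0.445
outer loop
vertex 2.142 -4.777 2.419
vertex 1.108 -3.672 3.102
vertex 2.288 -3.997 1.377
endloop
endfacet
facet normal -0.111 -0.596 0.795
outer loop
vertex 2.142 -4.777 2.419
vertex 3.606 -3.928 3.26
vertex 1.108 -3.672 3.102
endloop
endfacet
facet normal 0.774 0.450 0.445
outer loop
vertex 2.572 -2.823 3.943
vertex 3.606 -3.928 3.26
vertex 2.718 -2.043 2.901
endloop
endfacet
facet normal 0.111 0.596 -0.795
outer loop
vertex 3.752 -3.148 2.218
vertex 2.288 -3.997 1.377
vertex 2.718 -2.043 2.901
endloop
endfacet
facet normal 0.774 0.450 0.445
outer loop
vertex 2.718 -2.043 2.901
vertex 3.606 -3.928 3.26
vertex 3.752 -3.148 2.218
endloop
endfacet
facet normal 0.622 -0.666 -0.411
outer loop
vertex 3.752 -3.148 2.218
vertex 2.142 -4.777 2.419
vertex 2.288 -3.997 1.377
endloop
endfacet
facet normal 0.622 -0.666 -0.411
outer loop
vertex 3.606 -3.928 3.26
vertex 2.142 -4.777 2.419
vertex 3.752 -3.148 2.218
endloop
endfacet

endsolid


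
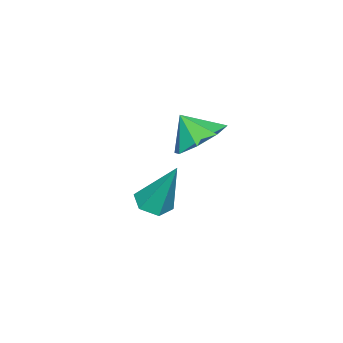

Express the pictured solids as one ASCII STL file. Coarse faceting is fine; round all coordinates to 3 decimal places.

solid 
facet normal -0.046 -0.418 -0.907
outer loop
vertex 0.774 2.044 -3.465
vertex 0.131 2.191 -3.5
vertex 0.581 2.621 -3.721
endloop
endfacet
facet normal 0.933 0.350 0.086
outer loop
vertex 0.774 2.044 -3.465
vertex 0.581 2.621 -3.721
vertex 0.229 3.049 -1.64
endloop
endfacet
facet normal -0.046 -0.418 -0.907
outer loop
vertex 0.581 2.621 -3.721
vertex 0.131 2.191 -3.5
vertex -0.062 2.768 -3.756
endloop
endfacet
facet normal 0.228 0.961 -0.159
outer loop
vertex 0.581 2.621 -3.721
vertex -0.062 2.768 -3.756
vertex 0.229 3.049 -1.64
endloop
endfacet
facet normal -0.048 -0.418 -0.907
outer loop
vertex -0.062 2.768 -3.756
vertex 0.131 2.191 -3.5
vertex -0.511 2.338 -3.534
endloop
endfacet
facet normal -0.692 0.722 -0.001
outer loop
vertex -0.062 2.768 -3.756
vertex -0.511 2.338 -3.534
vertex 0.229 3.049 -1.64
endloop
endfacet
facet normal -0.048 -0.418 -0.907
outer loop
vertex -0.511 2.338 -3.534
vertex 0.131 2.191 -3.5
vertex -0.318 1.761 -3.278
endloop
endfacet
facet normal -0.907 -0.125 0.402
outer loop
vertex -0.511 2.338 -3.534
vertex -0.318 1.761 -3.278
vertex 0.229 3.049 -1.64
endloop
endfacet
facet normal -0.047 -0.419 -0.907
outer loop
vertex -0.318 1.761 -3.278
vertex 0.131 2.191 -3.5
vertex 0.325 1.614 -3.243
endloop
endfacet
facet normal -0.203 -0.736 0.646
outer loop
vertex -0.318 1.761 -3.278
vertex 0.325 1.614 -3.243
vertex 0.229 3.049 -1.64
endloop
endfacet
facet normal -0.047 -0.419 -0.907
outer loop
vertex 0.325 1.614 -3.243
vertex 0.131 2.191 -3.5
vertex 0.774 2.044 -3.465
endloop
endfacet
facet normal 0.717 -0.497 0.488
outer loop
vertex 0.325 1.614 -3.243
vertex 0.774 2.044 -3.465
vertex 0.229 3.049 -1.64
endloop
endfacet
facet normal 0.018 0.651 -0.759
outer loop
vertex 1.314 3.541 -0.182
vertex 0.9 4.178 0.354
vertex 1.781 3.943 0.174
endloop
endfacet
facet normal 0.577 -0.803 0.150
outer loop
vertex 1.314 3.541 -0.182
vertex 1.781 3.943 0.174
vertex 0.88 3.482 1.166
endloop
endfacet
facet normal 0.018 0.650 -0.760
outer loop
vertex 1.781 3.943 0.174
vertex 0.9 4.178 0.354
vertex 1.732 4.483 0.635
endloop
endfacet
facet normal 0.766 -0.376 0.521
outer loop
vertex 1.781 3.943 0.174
vertex 1.732 4.483 0.635
vertex 0.88 3.482 1.166
endloop
endfacet
facet normal 0.018 0.650 -0.760
outer loop
vertex 1.732 4.483 0.635
vertex 0.9 4.178 0.354
vertex 1.195 4.844 0.931
endloop
endfacet
facet normal 0.500 0.034 0.866
outer loop
vertex 1.732 4.483 0.635
vertex 1.195 4.844 0.931
vertex 0.88 3.482 1.166
endloop
endfacet
facet normal 0.017 0.650 -0.759
outer loop
vertex 1.195 4.844 0.931
vertex 0.9 4.178 0.354
vertex 0.485 4.815 0.89
endloop
endfacet
facet normal -0.064 0.184 0.981
outer loop
vertex 1.195 4.844 0.931
vertex 0.485 4.815 0.89
vertex 0.88 3.482 1.166
endloop
endfacet
facet normal 0.018 0.651 -0.759
outer loop
vertex 0.485 4.815 0.89
vertex 0.9 4.178 0.354
vertex 0.018 4.413 0.534
endloop
endfacet
facet normal -0.600 -0.012 0.800
outer loop
vertex 0.485 4.815 0.89
vertex 0.018 4.413 0.534
vertex 0.88 3.482 1.166
endloop
endfacet
facet normal 0.018 0.650 -0.760
outer loop
vertex 0.018 4.413 0.534
vertex 0.9 4.178 0.354
vertex 0.067 3.873 0.073
endloop
endfacet
facet normal -0.789 -0.439 0.430
outer loop
vertex 0.018 4.413 0.534
vertex 0.067 3.873 0.073
vertex 0.88 3.482 1.166
endloop
endfacet
facet normal 0.018 0.651 -0.759
outer loop
vertex 0.067 3.873 0.073
vertex 0.9 4.178 0.354
vertex 0.604 3.512 -0.224
endloop
endfacet
facet normal -0.523 -0.848 0.086
outer loop
vertex 0.067 3.873 0.073
vertex 0.604 3.512 -0.224
vertex 0.88 3.482 1.166
endloop
endfacet
facet normal 0.018 0.651 -0.759
outer loop
vertex 0.604 3.512 -0.224
vertex 0.9 4.178 0.354
vertex 1.314 3.541 -0.182
endloop
endfacet
facet normal 0.043 -0.999 -0.030
outer loop
vertex 0.604 3.512 -0.224
vertex 1.314 3.541 -0.182
vertex 0.88 3.482 1.166
endloop
endfacet

endsolid


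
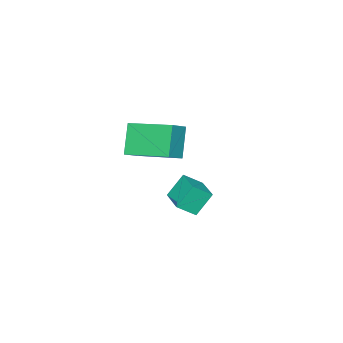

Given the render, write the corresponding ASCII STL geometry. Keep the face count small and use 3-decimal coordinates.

solid 
facet normal -0.421 -0.295 0.858
outer loop
vertex 1.081 -4.086 3.136
vertex 0.674 -2.191 3.587
vertex 0.339 -4.153 2.749
endloop
endfacet
facet normal 0.204 -0.952 -0.226
outer loop
vertex 0.946 -3.729 1.513
vertex 1.081 -4.086 3.136
vertex 0.339 -4.153 2.749
endloop
endfacet
facet normal -0.422 -0.294 0.858
outer loop
vertex 0.339 -4.153 2.749
vertex 0.674 -2.191 3.587
vertex -0.068 -2.258 3.199
endloop
endfacet
facet normal -0.884 -0.080 -0.461
outer loop
vertex -0.068 -2.258 3.199
vertex 0.946 -3.729 1.513
vertex 0.339 -4.153 2.749
endloop
endfacet
facet normal 0.884 0.080 0.461
outer loop
vertex 1.081 -4.086 3.136
vertex 1.281 -1.767 2.351
vertex 0.674 -2.191 3.587
endloop
endfacet
facet normal 0.204 -0.952 -0.226
outer loop
vertex 1.688 -3.662 1.901
vertex 1.081 -4.086 3.136
vertex 0.946 -3.729 1.513
endloop
endfacet
facet normal 0.883 0.080 0.462
outer loop
vertex 1.688 -3.662 1.901
vertex 1.281 -1.767 2.351
vertex 1.081 -4.086 3.136
endloop
endfacet
facet normal -0.204 0.952 0.226
outer loop
vertex 0.674 -2.191 3.587
vertex 1.281 -1.767 2.351
vertex -0.068 -2.258 3.199
endloop
endfacet
facet normal -0.883 -0.080 -0.462
outer loop
vertex 0.539 -1.834 1.964
vertex 0.946 -3.729 1.513
vertex -0.068 -2.258 3.199
endloop
endfacet
facet normal -0.204 0.952 0.227
outer loop
vertex -0.068 -2.258 3.199
vertex 1.281 -1.767 2.351
vertex 0.539 -1.834 1.964
endloop
endfacet
facet normal 0.422 0.295 -0.857
outer loop
vertex 0.539 -1.834 1.964
vertex 1.688 -3.662 1.901
vertex 0.946 -3.729 1.513
endloop
endfacet
facet normal 0.421 0.294 -0.858
outer loop
vertex 1.281 -1.767 2.351
vertex 1.688 -3.662 1.901
vertex 0.539 -1.834 1.964
endloop
endfacet
facet normal -0.545 0.202 0.814
outer loop
vertex -2.279 -4.582 -1.148
vertex -1.513 -3.308 -0.951
vertex -2.891 -4.134 -1.669
endloop
endfacet
facet normal -0.510 -0.850 -0.132
outer loop
vertex -2.247 -4.372 -2.629
vertex -2.279 -4.582 -1.148
vertex -2.891 -4.134 -1.669
endloop
endfacet
facet normal -0.545 0.202 0.814
outer loop
vertex -2.891 -4.134 -1.669
vertex -1.513 -3.308 -0.951
vertex -2.124 -2.859 -1.472
endloop
endfacet
facet normal -0.664 0.487 -0.567
outer loop
vertex -2.124 -2.859 -1.472
vertex -2.247 -4.372 -2.629
vertex -2.891 -4.134 -1.669
endloop
endfacet
facet normal 0.665 -0.487 0.567
outer loop
vertex -2.279 -4.582 -1.148
vertex -0.869 -3.546 -1.911
vertex -1.513 -3.308 -0.951
endloop
endfacet
facet normal -0.512 -0.849 -0.131
outer loop
vertex -1.636 -4.821 -2.108
vertex -2.279 -4.582 -1.148
vertex -2.247 -4.372 -2.629
endloop
endfacet
facet normal 0.665 -0.487 0.566
outer loop
vertex -1.636 -4.821 -2.108
vertex -0.869 -3.546 -1.911
vertex -2.279 -4.582 -1.148
endloop
endfacet
facet normal 0.511 0.849 0.132
outer loop
vertex -1.513 -3.308 -0.951
vertex -0.869 -3.546 -1.911
vertex -2.124 -2.859 -1.472
endloop
endfacet
facet normal -0.665 0.487 -0.566
outer loop
vertex -1.481 -3.098 -2.432
vertex -2.247 -4.372 -2.629
vertex -2.124 -2.859 -1.472
endloop
endfacet
facet normal 0.511 0.850 0.131
outer loop
vertex -2.124 -2.859 -1.472
vertex -0.869 -3.546 -1.911
vertex -1.481 -3.098 -2.432
endloop
endfacet
facet normal 0.545 -0.202 -0.814
outer loop
vertex -1.481 -3.098 -2.432
vertex -1.636 -4.821 -2.108
vertex -2.247 -4.372 -2.629
endloop
endfacet
facet normal 0.545 -0.202 -0.814
outer loop
vertex -0.869 -3.546 -1.911
vertex -1.636 -4.821 -2.108
vertex -1.481 -3.098 -2.432
endloop
endfacet

endsolid


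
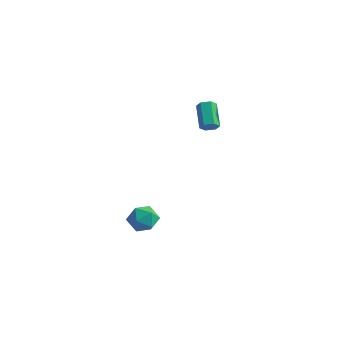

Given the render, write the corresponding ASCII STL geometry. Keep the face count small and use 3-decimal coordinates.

solid 
facet normal 0.185 0.976 0.120
outer loop
vertex -2.983 -1.593 -4.32
vertex -2.839 -1.74 -3.343
vertex -2.07 -1.808 -3.976
endloop
endfacet
facet normal 0.379 0.758 -0.532
outer loop
vertex -2.983 -1.593 -4.32
vertex -2.07 -1.808 -3.976
vertex -2.4 -2.234 -4.818
endloop
endfacet
facet normal -0.197 0.484 -0.853
outer loop
vertex -2.983 -1.593 -4.32
vertex -2.4 -2.234 -4.818
vertex -3.373 -2.429 -4.704
endloop
endfacet
facet normal -0.746 0.532 -0.400
outer loop
vertex -2.983 -1.593 -4.32
vertex -3.373 -2.429 -4.704
vertex -3.644 -2.124 -3.793
endloop
endfacet
facet normal -0.511 0.836 0.201
outer loop
vertex -2.983 -1.593 -4.32
vertex -3.644 -2.124 -3.793
vertex -2.839 -1.74 -3.343
endloop
endfacet
facet normal 0.859 0.235 -0.455
outer loop
vertex -2.4 -2.234 -4.818
vertex -2.07 -1.808 -3.976
vertex -1.896 -2.776 -4.147
endloop
endfacet
facet normal 0.544 0.588 0.598
outer loop
vertex -2.07 -1.808 -3.976
vertex -2.839 -1.74 -3.343
vertex -2.167 -2.471 -3.236
endloop
endfacet
facet normal -0.581 0.363 0.729
outer loop
vertex -2.839 -1.74 -3.343
vertex -3.644 -2.124 -3.793
vertex -3.14 -2.666 -3.122
endloop
endfacet
facet normal -0.961 -0.130 -0.242
outer loop
vertex -3.644 -2.124 -3.793
vertex -3.373 -2.429 -4.704
vertex -3.47 -3.092 -3.964
endloop
endfacet
facet normal -0.072 -0.209 -0.975
outer loop
vertex -3.373 -2.429 -4.704
vertex -2.4 -2.234 -4.818
vertex -2.701 -3.16 -4.597
endloop
endfacet
facet normal 0.746 -0.532 0.400
outer loop
vertex -2.557 -3.307 -3.62
vertex -1.896 -2.776 -4.147
vertex -2.167 -2.471 -3.236
endloop
endfacet
facet normal 0.197 -0.484 0.853
outer loop
vertex -2.557 -3.307 -3.62
vertex -2.167 -2.471 -3.236
vertex -3.14 -2.666 -3.122
endloop
endfacet
facet normal -0.379 -0.758 0.532
outer loop
vertex -2.557 -3.307 -3.62
vertex -3.14 -2.666 -3.122
vertex -3.47 -3.092 -3.964
endloop
endfacet
facet normal -0.185 -0.976 -0.120
outer loop
vertex -2.557 -3.307 -3.62
vertex -3.47 -3.092 -3.964
vertex -2.701 -3.16 -4.597
endloop
endfacet
facet normal 0.511 -0.836 -0.201
outer loop
vertex -2.557 -3.307 -3.62
vertex -2.701 -3.16 -4.597
vertex -1.896 -2.776 -4.147
endloop
endfacet
facet normal 0.961 0.130 0.242
outer loop
vertex -2.167 -2.471 -3.236
vertex -1.896 -2.776 -4.147
vertex -2.07 -1.808 -3.976
endloop
endfacet
facet normal 0.072 0.209 0.975
outer loop
vertex -3.14 -2.666 -3.122
vertex -2.167 -2.471 -3.236
vertex -2.839 -1.74 -3.343
endloop
endfacet
facet normal -0.859 -0.235 0.455
outer loop
vertex -3.47 -3.092 -3.964
vertex -3.14 -2.666 -3.122
vertex -3.644 -2.124 -3.793
endloop
endfacet
facet normal -0.544 -0.588 -0.598
outer loop
vertex -2.701 -3.16 -4.597
vertex -3.47 -3.092 -3.964
vertex -3.373 -2.429 -4.704
endloop
endfacet
facet normal 0.581 -0.363 -0.729
outer loop
vertex -1.896 -2.776 -4.147
vertex -2.701 -3.16 -4.597
vertex -2.4 -2.234 -4.818
endloop
endfacet
facet normal 0.549 -0.585 -0.597
outer loop
vertex 0.147 0.198 3.445
vertex -0.216 0.295 3.016
vertex 0.233 0.638 3.093
endloop
endfacet
facet normal 0.822 0.249 0.512
outer loop
vertex 0.147 0.198 3.445
vertex 0.233 0.638 3.093
vertex -0.781 1.188 4.453
endloop
endfacet
facet normal 0.822 0.249 0.512
outer loop
vertex -0.781 1.188 4.453
vertex 0.233 0.638 3.093
vertex -0.695 1.628 4.101
endloop
endfacet
facet normal -0.549 0.585 0.597
outer loop
vertex -0.781 1.188 4.453
vertex -0.695 1.628 4.101
vertex -1.144 1.285 4.024
endloop
endfacet
facet normal 0.549 -0.585 -0.597
outer loop
vertex 0.233 0.638 3.093
vertex -0.216 0.295 3.016
vertex -0.13 0.735 2.664
endloop
endfacet
facet normal 0.542 0.793 -0.279
outer loop
vertex 0.233 0.638 3.093
vertex -0.13 0.735 2.664
vertex -0.695 1.628 4.101
endloop
endfacet
facet normal 0.542 0.793 -0.279
outer loop
vertex -0.695 1.628 4.101
vertex -0.13 0.735 2.664
vertex -1.058 1.725 3.672
endloop
endfacet
facet normal -0.549 0.585 0.597
outer loop
vertex -0.695 1.628 4.101
vertex -1.058 1.725 3.672
vertex -1.144 1.285 4.024
endloop
endfacet
facet normal 0.549 -0.585 -0.597
outer loop
vertex -0.13 0.735 2.664
vertex -0.216 0.295 3.016
vertex -0.579 0.392 2.587
endloop
endfacet
facet normal -0.280 0.544 -0.791
outer loop
vertex -0.13 0.735 2.664
vertex -0.579 0.392 2.587
vertex -1.058 1.725 3.672
endloop
endfacet
facet normal -0.280 0.544 -0.791
outer loop
vertex -1.058 1.725 3.672
vertex -0.579 0.392 2.587
vertex -1.507 1.382 3.595
endloop
endfacet
facet normal -0.549 0.585 0.597
outer loop
vertex -1.058 1.725 3.672
vertex -1.507 1.382 3.595
vertex -1.144 1.285 4.024
endloop
endfacet
facet normal 0.549 -0.585 -0.597
outer loop
vertex -0.579 0.392 2.587
vertex -0.216 0.295 3.016
vertex -0.665 -0.048 2.939
endloop
endfacet
facet normal -0.822 -0.249 -0.512
outer loop
vertex -0.579 0.392 2.587
vertex -0.665 -0.048 2.939
vertex -1.507 1.382 3.595
endloop
endfacet
facet normal -0.822 -0.249 -0.512
outer loop
vertex -1.507 1.382 3.595
vertex -0.665 -0.048 2.939
vertex -1.593 0.942 3.947
endloop
endfacet
facet normal -0.549 0.585 0.597
outer loop
vertex -1.507 1.382 3.595
vertex -1.593 0.942 3.947
vertex -1.144 1.285 4.024
endloop
endfacet
facet normal 0.549 -0.585 -0.597
outer loop
vertex -0.665 -0.048 2.939
vertex -0.216 0.295 3.016
vertex -0.302 -0.145 3.368
endloop
endfacet
facet normal -0.542 -0.793 0.279
outer loop
vertex -0.665 -0.048 2.939
vertex -0.302 -0.145 3.368
vertex -1.593 0.942 3.947
endloop
endfacet
facet normal -0.542 -0.793 0.279
outer loop
vertex -1.593 0.942 3.947
vertex -0.302 -0.145 3.368
vertex -1.23 0.845 4.376
endloop
endfacet
facet normal -0.549 0.585 0.597
outer loop
vertex -1.593 0.942 3.947
vertex -1.23 0.845 4.376
vertex -1.144 1.285 4.024
endloop
endfacet
facet normal 0.549 -0.585 -0.597
outer loop
vertex -0.302 -0.145 3.368
vertex -0.216 0.295 3.016
vertex 0.147 0.198 3.445
endloop
endfacet
facet normal 0.280 -0.544 0.791
outer loop
vertex -0.302 -0.145 3.368
vertex 0.147 0.198 3.445
vertex -1.23 0.845 4.376
endloop
endfacet
facet normal 0.280 -0.544 0.791
outer loop
vertex -1.23 0.845 4.376
vertex 0.147 0.198 3.445
vertex -0.781 1.188 4.453
endloop
endfacet
facet normal -0.549 0.585 0.597
outer loop
vertex -1.23 0.845 4.376
vertex -0.781 1.188 4.453
vertex -1.144 1.285 4.024
endloop
endfacet

endsolid


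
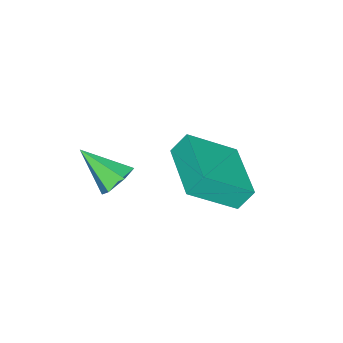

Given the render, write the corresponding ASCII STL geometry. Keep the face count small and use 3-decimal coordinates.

solid 
facet normal -0.094 0.799 -0.594
outer loop
vertex 3.606 1.425 -3.966
vertex 3.145 1.687 -3.541
vertex 3.804 1.828 -3.456
endloop
endfacet
facet normal 0.927 -0.370 -0.067
outer loop
vertex 3.606 1.425 -3.966
vertex 3.804 1.828 -3.456
vertex 3.295 0.393 -2.579
endloop
endfacet
facet normal -0.094 0.799 -0.594
outer loop
vertex 3.804 1.828 -3.456
vertex 3.145 1.687 -3.541
vertex 3.343 2.09 -3.03
endloop
endfacet
facet normal 0.717 0.160 0.678
outer loop
vertex 3.804 1.828 -3.456
vertex 3.343 2.09 -3.03
vertex 3.295 0.393 -2.579
endloop
endfacet
facet normal -0.093 0.799 -0.594
outer loop
vertex 3.343 2.09 -3.03
vertex 3.145 1.687 -3.541
vertex 2.683 1.95 -3.115
endloop
endfacet
facet normal -0.177 0.257 0.950
outer loop
vertex 3.343 2.09 -3.03
vertex 2.683 1.95 -3.115
vertex 3.295 0.393 -2.579
endloop
endfacet
facet normal -0.093 0.799 -0.594
outer loop
vertex 2.683 1.95 -3.115
vertex 3.145 1.687 -3.541
vertex 2.485 1.547 -3.626
endloop
endfacet
facet normal -0.863 -0.176 0.473
outer loop
vertex 2.683 1.95 -3.115
vertex 2.485 1.547 -3.626
vertex 3.295 0.393 -2.579
endloop
endfacet
facet normal -0.093 0.800 -0.593
outer loop
vertex 2.485 1.547 -3.626
vertex 3.145 1.687 -3.541
vertex 2.946 1.285 -4.052
endloop
endfacet
facet normal -0.653 -0.706 -0.273
outer loop
vertex 2.485 1.547 -3.626
vertex 2.946 1.285 -4.052
vertex 3.295 0.393 -2.579
endloop
endfacet
facet normal -0.092 0.800 -0.593
outer loop
vertex 2.946 1.285 -4.052
vertex 3.145 1.687 -3.541
vertex 3.606 1.425 -3.966
endloop
endfacet
facet normal 0.241 -0.804 -0.544
outer loop
vertex 2.946 1.285 -4.052
vertex 3.606 1.425 -3.966
vertex 3.295 0.393 -2.579
endloop
endfacet
facet normal -0.675 -0.738 0.023
outer loop
vertex 1.464 2.418 -2.955
vertex 1.103 2.771 -2.234
vertex 0.286 3.461 -4.056
endloop
endfacet
facet normal 0.410 -0.401 -0.819
outer loop
vertex 1.757 5.069 -4.106
vertex 1.464 2.418 -2.955
vertex 0.286 3.461 -4.056
endloop
endfacet
facet normal -0.675 -0.738 0.023
outer loop
vertex 0.286 3.461 -4.056
vertex 1.103 2.771 -2.234
vertex -0.075 3.814 -3.335
endloop
endfacet
facet normal -0.613 0.543 -0.573
outer loop
vertex -0.075 3.814 -3.335
vertex 1.757 5.069 -4.106
vertex 0.286 3.461 -4.056
endloop
endfacet
facet normal 0.613 -0.543 0.573
outer loop
vertex 1.464 2.418 -2.955
vertex 2.574 4.379 -2.284
vertex 1.103 2.771 -2.234
endloop
endfacet
facet normal 0.410 -0.401 -0.819
outer loop
vertex 2.935 4.026 -3.005
vertex 1.464 2.418 -2.955
vertex 1.757 5.069 -4.106
endloop
endfacet
facet normal 0.613 -0.543 0.573
outer loop
vertex 2.935 4.026 -3.005
vertex 2.574 4.379 -2.284
vertex 1.464 2.418 -2.955
endloop
endfacet
facet normal -0.410 0.401 0.819
outer loop
vertex 1.103 2.771 -2.234
vertex 2.574 4.379 -2.284
vertex -0.075 3.814 -3.335
endloop
endfacet
facet normal -0.613 0.543 -0.573
outer loop
vertex 1.396 5.422 -3.385
vertex 1.757 5.069 -4.106
vertex -0.075 3.814 -3.335
endloop
endfacet
facet normal -0.410 0.401 0.819
outer loop
vertex -0.075 3.814 -3.335
vertex 2.574 4.379 -2.284
vertex 1.396 5.422 -3.385
endloop
endfacet
facet normal 0.675 0.738 -0.023
outer loop
vertex 1.396 5.422 -3.385
vertex 2.935 4.026 -3.005
vertex 1.757 5.069 -4.106
endloop
endfacet
facet normal 0.675 0.738 -0.023
outer loop
vertex 2.574 4.379 -2.284
vertex 2.935 4.026 -3.005
vertex 1.396 5.422 -3.385
endloop
endfacet

endsolid
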